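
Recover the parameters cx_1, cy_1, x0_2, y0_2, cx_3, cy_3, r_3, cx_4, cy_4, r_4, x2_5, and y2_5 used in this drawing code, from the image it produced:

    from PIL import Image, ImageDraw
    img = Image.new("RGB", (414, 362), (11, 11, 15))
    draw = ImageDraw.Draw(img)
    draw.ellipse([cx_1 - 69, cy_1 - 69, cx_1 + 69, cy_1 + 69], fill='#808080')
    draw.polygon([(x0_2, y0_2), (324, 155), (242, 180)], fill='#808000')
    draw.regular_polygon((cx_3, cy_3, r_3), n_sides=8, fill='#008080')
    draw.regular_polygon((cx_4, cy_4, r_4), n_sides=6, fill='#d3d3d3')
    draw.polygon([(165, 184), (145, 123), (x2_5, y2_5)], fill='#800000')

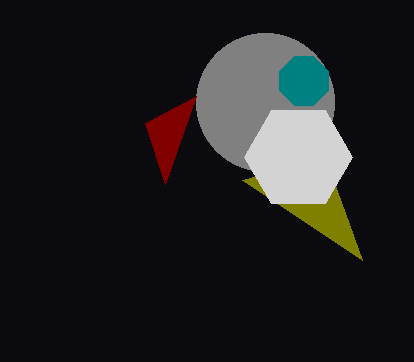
cx_1 = 265, cy_1 = 102, x0_2 = 362, y0_2 = 260, cx_3 = 304, cy_3 = 81, r_3 = 26, cx_4 = 298, cy_4 = 157, r_4 = 54, x2_5 = 196, y2_5 = 96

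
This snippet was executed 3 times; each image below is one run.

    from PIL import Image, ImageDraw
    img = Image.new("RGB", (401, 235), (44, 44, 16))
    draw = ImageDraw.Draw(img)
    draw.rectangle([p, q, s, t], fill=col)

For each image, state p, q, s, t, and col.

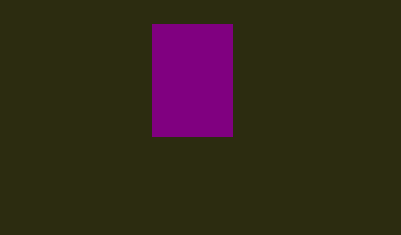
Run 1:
p = 152, q = 24, s = 232, t = 136, col = 'purple'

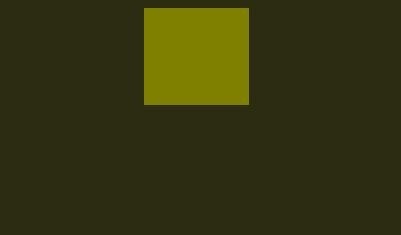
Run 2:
p = 144
q = 8
s = 248
t = 104
col = 'olive'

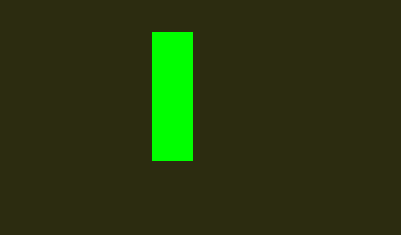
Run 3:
p = 152
q = 32
s = 192
t = 160
col = 'lime'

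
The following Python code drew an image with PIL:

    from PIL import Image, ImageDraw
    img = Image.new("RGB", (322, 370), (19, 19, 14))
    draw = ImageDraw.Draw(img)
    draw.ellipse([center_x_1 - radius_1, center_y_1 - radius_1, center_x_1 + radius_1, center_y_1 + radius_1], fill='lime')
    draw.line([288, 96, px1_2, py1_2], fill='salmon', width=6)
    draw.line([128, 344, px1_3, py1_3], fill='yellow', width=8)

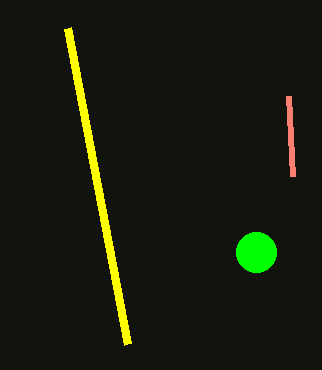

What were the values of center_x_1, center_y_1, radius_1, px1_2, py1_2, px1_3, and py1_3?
center_x_1 = 256; center_y_1 = 252; radius_1 = 20; px1_2 = 292; py1_2 = 176; px1_3 = 68; py1_3 = 28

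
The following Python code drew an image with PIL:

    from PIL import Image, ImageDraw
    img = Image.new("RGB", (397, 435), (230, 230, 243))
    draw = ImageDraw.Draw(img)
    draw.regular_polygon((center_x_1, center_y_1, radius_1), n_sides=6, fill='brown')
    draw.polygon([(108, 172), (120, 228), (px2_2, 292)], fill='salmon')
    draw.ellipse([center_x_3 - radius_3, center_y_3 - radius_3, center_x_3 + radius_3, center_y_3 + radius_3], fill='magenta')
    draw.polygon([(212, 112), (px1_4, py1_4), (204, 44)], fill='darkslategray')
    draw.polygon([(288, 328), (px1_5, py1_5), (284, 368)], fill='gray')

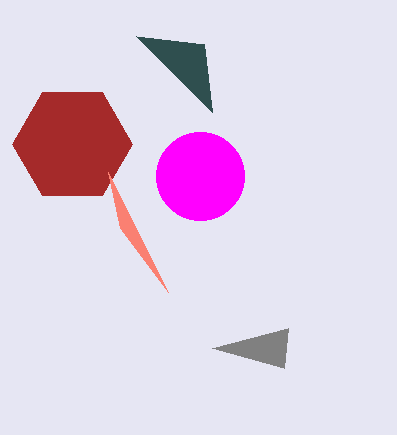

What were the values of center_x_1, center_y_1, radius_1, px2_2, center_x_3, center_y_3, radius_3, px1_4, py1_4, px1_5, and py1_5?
center_x_1 = 72, center_y_1 = 144, radius_1 = 60, px2_2 = 168, center_x_3 = 200, center_y_3 = 176, radius_3 = 44, px1_4 = 136, py1_4 = 36, px1_5 = 212, py1_5 = 348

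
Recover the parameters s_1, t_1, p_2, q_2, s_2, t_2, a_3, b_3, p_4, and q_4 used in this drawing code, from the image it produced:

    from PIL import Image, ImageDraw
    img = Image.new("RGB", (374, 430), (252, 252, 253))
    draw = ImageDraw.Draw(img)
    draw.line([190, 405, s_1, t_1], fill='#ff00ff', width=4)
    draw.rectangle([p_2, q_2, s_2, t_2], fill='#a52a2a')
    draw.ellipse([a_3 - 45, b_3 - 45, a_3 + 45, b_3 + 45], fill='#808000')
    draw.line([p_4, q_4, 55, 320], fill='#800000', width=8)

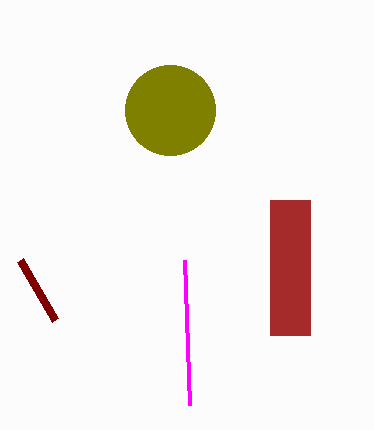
s_1 = 185; t_1 = 260; p_2 = 270; q_2 = 200; s_2 = 310; t_2 = 335; a_3 = 170; b_3 = 110; p_4 = 20; q_4 = 260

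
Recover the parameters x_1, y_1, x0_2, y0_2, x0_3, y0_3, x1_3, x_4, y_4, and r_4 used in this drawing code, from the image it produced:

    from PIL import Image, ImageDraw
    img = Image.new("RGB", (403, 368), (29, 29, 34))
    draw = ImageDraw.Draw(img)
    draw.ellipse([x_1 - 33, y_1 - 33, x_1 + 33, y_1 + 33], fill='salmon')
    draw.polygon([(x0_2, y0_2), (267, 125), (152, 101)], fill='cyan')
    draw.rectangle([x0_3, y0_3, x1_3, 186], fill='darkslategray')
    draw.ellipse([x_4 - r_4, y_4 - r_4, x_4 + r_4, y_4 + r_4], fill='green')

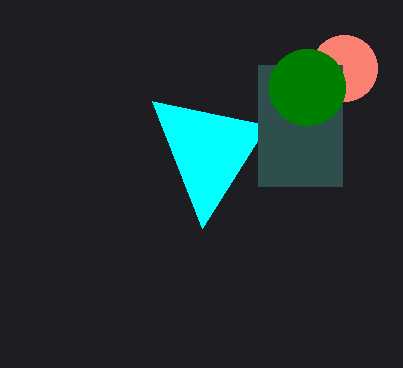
x_1 = 344
y_1 = 68
x0_2 = 202
y0_2 = 228
x0_3 = 258
y0_3 = 65
x1_3 = 342
x_4 = 307
y_4 = 87
r_4 = 38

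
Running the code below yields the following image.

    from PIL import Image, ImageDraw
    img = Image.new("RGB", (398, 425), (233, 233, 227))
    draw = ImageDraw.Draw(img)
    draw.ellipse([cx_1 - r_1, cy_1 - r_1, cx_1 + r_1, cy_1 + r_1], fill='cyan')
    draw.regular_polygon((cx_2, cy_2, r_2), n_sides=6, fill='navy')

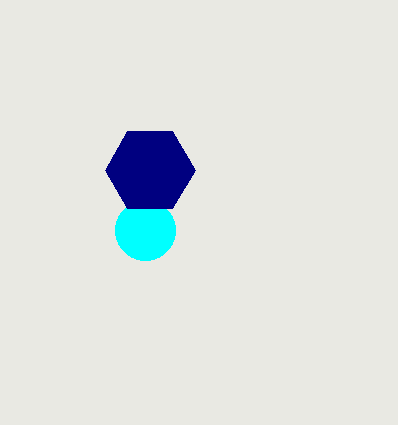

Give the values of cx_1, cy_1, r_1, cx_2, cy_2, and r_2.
cx_1 = 145; cy_1 = 230; r_1 = 30; cx_2 = 150; cy_2 = 170; r_2 = 45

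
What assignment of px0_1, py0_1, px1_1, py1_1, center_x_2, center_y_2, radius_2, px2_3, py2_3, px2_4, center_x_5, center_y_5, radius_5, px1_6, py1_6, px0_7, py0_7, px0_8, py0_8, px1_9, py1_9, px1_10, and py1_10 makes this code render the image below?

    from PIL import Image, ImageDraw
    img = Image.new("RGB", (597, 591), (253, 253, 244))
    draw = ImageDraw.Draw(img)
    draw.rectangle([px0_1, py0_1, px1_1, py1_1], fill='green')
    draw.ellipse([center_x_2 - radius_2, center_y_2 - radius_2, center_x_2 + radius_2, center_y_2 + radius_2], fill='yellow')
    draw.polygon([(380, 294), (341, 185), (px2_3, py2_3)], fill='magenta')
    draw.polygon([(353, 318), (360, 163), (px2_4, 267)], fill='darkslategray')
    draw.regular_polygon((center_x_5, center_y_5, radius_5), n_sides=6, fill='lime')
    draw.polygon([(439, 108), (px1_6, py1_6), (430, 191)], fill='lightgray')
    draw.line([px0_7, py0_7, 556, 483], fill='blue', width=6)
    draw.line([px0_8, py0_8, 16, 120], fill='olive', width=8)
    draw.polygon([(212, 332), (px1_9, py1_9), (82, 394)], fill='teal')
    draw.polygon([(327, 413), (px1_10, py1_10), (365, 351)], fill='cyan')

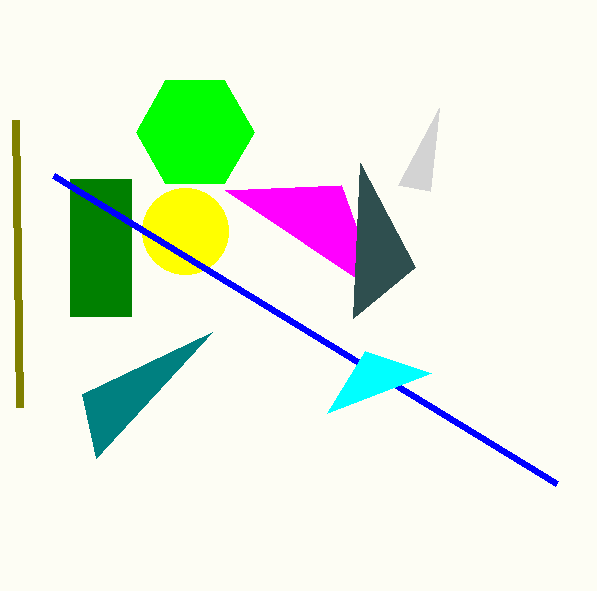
px0_1 = 70
py0_1 = 179
px1_1 = 131
py1_1 = 316
center_x_2 = 185
center_y_2 = 231
radius_2 = 43
px2_3 = 225
py2_3 = 190
px2_4 = 415
center_x_5 = 195
center_y_5 = 132
radius_5 = 59
px1_6 = 398
py1_6 = 185
px0_7 = 53
py0_7 = 175
px0_8 = 20
py0_8 = 407
px1_9 = 96
py1_9 = 458
px1_10 = 431
py1_10 = 373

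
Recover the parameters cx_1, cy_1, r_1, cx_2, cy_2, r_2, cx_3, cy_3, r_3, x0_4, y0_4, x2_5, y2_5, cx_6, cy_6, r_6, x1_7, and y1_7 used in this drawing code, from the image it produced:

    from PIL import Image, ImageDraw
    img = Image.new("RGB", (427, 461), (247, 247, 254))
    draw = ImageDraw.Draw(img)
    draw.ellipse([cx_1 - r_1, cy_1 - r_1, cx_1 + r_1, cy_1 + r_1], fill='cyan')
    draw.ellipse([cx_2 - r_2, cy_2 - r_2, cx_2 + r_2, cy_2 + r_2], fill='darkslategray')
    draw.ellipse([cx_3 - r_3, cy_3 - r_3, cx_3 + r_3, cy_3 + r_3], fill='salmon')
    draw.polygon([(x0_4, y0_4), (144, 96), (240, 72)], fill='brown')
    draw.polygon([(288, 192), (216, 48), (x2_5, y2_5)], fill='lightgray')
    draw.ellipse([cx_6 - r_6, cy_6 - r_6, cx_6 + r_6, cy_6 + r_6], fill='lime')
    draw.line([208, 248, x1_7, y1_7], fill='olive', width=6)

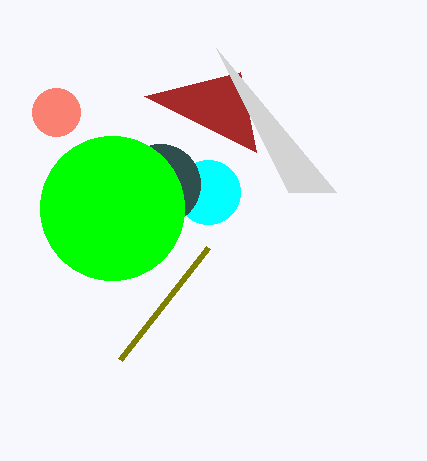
cx_1 = 208, cy_1 = 192, r_1 = 32, cx_2 = 160, cy_2 = 184, r_2 = 40, cx_3 = 56, cy_3 = 112, r_3 = 24, x0_4 = 256, y0_4 = 152, x2_5 = 336, y2_5 = 192, cx_6 = 112, cy_6 = 208, r_6 = 72, x1_7 = 120, y1_7 = 360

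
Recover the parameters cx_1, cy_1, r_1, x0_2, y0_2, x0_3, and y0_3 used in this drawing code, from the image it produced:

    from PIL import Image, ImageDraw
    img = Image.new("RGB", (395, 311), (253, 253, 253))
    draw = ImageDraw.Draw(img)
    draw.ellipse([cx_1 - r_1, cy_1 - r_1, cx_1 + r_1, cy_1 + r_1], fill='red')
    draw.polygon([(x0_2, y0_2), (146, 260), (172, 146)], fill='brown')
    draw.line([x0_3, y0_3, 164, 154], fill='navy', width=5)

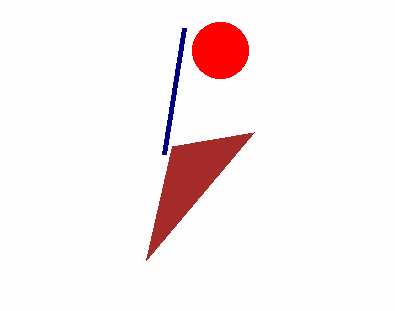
cx_1 = 220, cy_1 = 50, r_1 = 28, x0_2 = 254, y0_2 = 132, x0_3 = 184, y0_3 = 28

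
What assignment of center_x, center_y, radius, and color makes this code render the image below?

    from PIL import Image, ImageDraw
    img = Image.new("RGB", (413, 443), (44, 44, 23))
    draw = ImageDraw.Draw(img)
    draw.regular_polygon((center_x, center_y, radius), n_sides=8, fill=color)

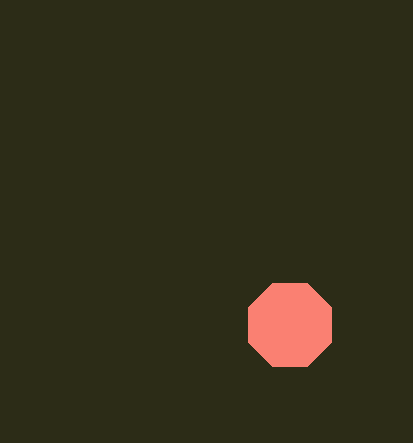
center_x = 290, center_y = 325, radius = 45, color = 'salmon'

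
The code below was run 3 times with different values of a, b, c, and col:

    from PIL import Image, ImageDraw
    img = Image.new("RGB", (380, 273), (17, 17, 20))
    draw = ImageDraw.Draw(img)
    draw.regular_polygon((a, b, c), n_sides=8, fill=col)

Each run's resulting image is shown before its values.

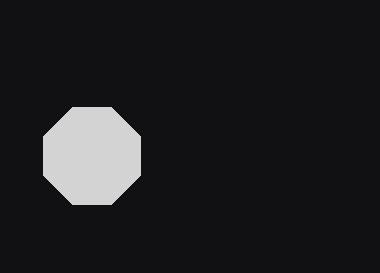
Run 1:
a = 92, b = 156, c = 52, col = 'lightgray'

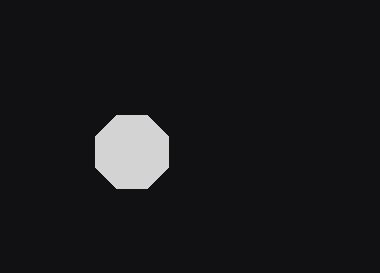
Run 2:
a = 132
b = 152
c = 40
col = 'lightgray'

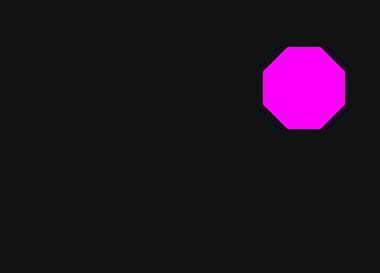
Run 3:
a = 304
b = 88
c = 44
col = 'magenta'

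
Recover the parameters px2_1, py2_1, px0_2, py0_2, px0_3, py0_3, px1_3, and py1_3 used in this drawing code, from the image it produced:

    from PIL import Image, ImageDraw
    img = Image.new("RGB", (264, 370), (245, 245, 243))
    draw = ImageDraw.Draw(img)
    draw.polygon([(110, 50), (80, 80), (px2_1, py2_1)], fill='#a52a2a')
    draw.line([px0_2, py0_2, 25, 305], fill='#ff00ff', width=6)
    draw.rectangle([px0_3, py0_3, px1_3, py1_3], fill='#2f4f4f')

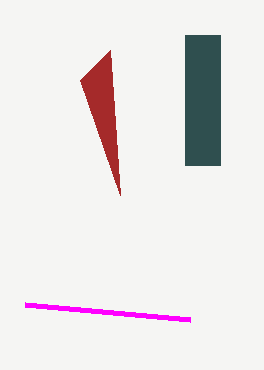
px2_1 = 120; py2_1 = 195; px0_2 = 190; py0_2 = 320; px0_3 = 185; py0_3 = 35; px1_3 = 220; py1_3 = 165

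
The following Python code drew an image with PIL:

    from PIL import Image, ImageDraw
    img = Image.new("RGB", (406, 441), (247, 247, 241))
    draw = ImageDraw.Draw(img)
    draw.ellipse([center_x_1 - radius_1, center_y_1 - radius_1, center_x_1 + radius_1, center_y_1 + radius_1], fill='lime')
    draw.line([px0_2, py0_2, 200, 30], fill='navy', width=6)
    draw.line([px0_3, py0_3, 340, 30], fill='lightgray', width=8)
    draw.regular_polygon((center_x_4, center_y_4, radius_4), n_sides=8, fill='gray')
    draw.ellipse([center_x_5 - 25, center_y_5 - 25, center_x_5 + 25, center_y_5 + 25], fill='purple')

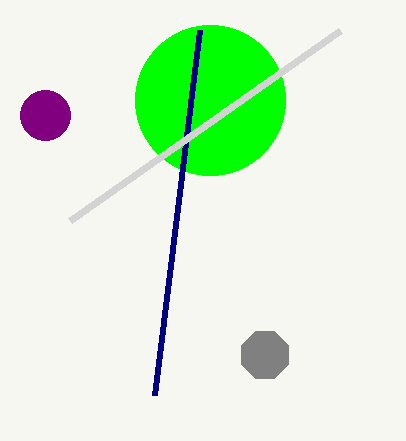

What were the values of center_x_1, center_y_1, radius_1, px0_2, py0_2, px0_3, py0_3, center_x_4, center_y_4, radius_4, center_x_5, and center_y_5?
center_x_1 = 210; center_y_1 = 100; radius_1 = 75; px0_2 = 155; py0_2 = 395; px0_3 = 70; py0_3 = 220; center_x_4 = 265; center_y_4 = 355; radius_4 = 25; center_x_5 = 45; center_y_5 = 115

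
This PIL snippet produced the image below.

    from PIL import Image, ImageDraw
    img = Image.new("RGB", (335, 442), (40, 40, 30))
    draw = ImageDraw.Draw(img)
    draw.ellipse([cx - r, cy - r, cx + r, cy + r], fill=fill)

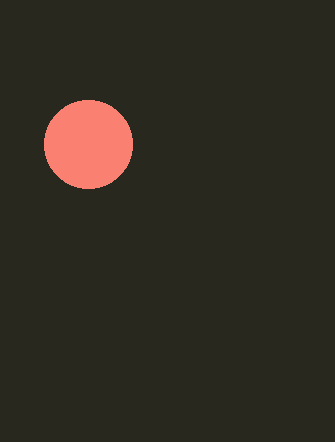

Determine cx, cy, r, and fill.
cx = 88; cy = 144; r = 44; fill = 'salmon'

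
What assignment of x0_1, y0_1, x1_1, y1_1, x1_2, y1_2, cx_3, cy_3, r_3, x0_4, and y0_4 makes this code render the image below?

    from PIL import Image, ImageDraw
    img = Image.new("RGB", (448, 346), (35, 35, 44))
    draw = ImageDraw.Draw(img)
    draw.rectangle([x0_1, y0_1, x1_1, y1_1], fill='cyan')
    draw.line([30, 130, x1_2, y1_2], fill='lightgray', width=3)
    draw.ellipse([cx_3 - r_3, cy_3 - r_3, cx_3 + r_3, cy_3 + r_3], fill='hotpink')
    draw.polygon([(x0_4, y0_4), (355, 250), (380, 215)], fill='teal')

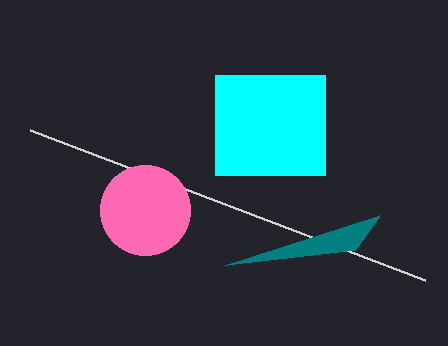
x0_1 = 215; y0_1 = 75; x1_1 = 325; y1_1 = 175; x1_2 = 425; y1_2 = 280; cx_3 = 145; cy_3 = 210; r_3 = 45; x0_4 = 225; y0_4 = 265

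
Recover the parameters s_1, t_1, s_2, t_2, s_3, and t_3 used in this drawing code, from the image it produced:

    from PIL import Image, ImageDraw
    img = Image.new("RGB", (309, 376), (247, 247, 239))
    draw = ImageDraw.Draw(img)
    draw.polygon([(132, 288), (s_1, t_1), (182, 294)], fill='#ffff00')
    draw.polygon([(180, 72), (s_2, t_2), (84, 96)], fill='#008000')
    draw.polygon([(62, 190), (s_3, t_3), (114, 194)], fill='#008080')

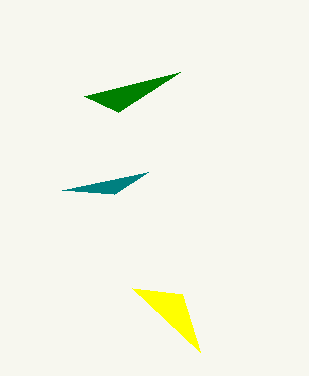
s_1 = 200, t_1 = 352, s_2 = 118, t_2 = 112, s_3 = 148, t_3 = 172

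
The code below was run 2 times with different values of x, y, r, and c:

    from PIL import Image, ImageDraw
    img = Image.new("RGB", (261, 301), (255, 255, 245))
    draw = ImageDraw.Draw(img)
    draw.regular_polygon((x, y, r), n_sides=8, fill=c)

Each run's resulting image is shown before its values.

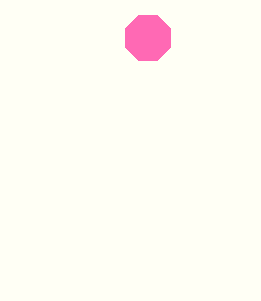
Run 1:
x = 148
y = 38
r = 24
c = 'hotpink'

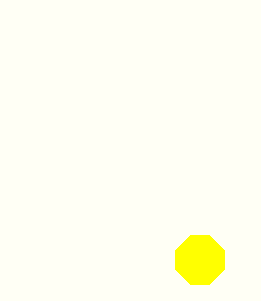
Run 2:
x = 200; y = 260; r = 26; c = 'yellow'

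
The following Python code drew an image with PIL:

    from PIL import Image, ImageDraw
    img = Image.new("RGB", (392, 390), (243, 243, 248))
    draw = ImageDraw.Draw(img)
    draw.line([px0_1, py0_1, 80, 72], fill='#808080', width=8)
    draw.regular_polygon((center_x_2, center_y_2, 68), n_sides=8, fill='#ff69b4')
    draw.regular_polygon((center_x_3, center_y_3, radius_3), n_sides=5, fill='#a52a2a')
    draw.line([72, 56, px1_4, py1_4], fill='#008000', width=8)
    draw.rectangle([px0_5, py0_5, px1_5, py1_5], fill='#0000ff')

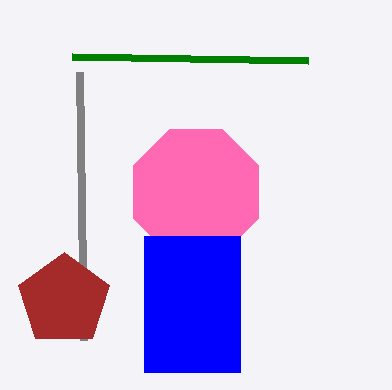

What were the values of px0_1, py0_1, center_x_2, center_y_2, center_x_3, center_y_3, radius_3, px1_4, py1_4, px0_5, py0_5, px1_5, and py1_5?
px0_1 = 84
py0_1 = 340
center_x_2 = 196
center_y_2 = 192
center_x_3 = 64
center_y_3 = 300
radius_3 = 48
px1_4 = 308
py1_4 = 60
px0_5 = 144
py0_5 = 236
px1_5 = 240
py1_5 = 372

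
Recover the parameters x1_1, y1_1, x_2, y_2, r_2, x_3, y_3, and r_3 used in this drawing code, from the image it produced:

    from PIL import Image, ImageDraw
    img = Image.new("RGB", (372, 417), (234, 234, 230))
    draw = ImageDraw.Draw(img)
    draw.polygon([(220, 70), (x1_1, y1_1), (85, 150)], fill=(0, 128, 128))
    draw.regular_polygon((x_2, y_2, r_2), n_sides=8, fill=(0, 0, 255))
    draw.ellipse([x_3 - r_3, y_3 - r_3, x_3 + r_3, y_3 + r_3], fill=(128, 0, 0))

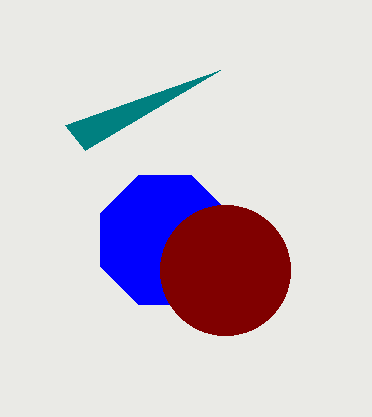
x1_1 = 65; y1_1 = 125; x_2 = 165; y_2 = 240; r_2 = 70; x_3 = 225; y_3 = 270; r_3 = 65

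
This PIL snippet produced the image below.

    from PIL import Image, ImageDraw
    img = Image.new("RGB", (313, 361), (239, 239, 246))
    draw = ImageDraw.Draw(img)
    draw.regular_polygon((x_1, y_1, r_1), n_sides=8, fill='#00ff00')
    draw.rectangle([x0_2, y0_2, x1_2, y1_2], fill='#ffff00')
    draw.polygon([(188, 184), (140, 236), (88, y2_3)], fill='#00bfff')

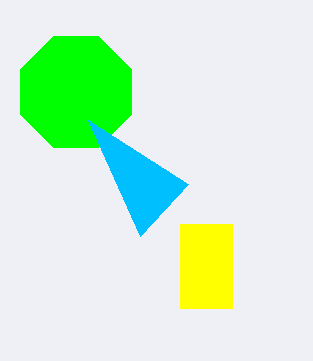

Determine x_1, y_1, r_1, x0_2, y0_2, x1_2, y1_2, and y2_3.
x_1 = 76, y_1 = 92, r_1 = 60, x0_2 = 180, y0_2 = 224, x1_2 = 232, y1_2 = 308, y2_3 = 120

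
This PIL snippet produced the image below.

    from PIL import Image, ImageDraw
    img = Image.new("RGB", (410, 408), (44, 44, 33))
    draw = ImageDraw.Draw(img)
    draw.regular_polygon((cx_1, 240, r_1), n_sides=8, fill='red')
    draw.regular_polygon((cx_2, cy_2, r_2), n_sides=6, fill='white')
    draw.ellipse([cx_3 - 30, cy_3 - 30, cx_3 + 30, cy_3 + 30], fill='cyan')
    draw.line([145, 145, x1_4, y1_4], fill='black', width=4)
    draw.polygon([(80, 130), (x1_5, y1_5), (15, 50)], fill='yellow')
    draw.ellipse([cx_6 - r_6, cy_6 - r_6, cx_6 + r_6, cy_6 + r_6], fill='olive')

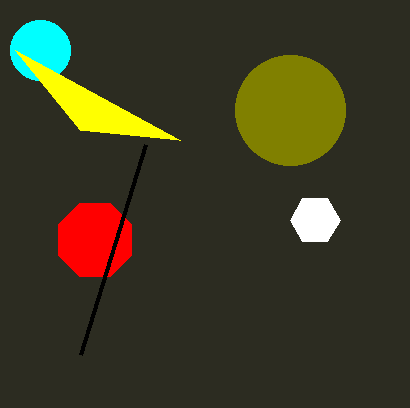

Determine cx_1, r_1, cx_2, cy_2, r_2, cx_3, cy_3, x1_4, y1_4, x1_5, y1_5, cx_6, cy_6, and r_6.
cx_1 = 95; r_1 = 40; cx_2 = 315; cy_2 = 220; r_2 = 25; cx_3 = 40; cy_3 = 50; x1_4 = 80; y1_4 = 355; x1_5 = 180; y1_5 = 140; cx_6 = 290; cy_6 = 110; r_6 = 55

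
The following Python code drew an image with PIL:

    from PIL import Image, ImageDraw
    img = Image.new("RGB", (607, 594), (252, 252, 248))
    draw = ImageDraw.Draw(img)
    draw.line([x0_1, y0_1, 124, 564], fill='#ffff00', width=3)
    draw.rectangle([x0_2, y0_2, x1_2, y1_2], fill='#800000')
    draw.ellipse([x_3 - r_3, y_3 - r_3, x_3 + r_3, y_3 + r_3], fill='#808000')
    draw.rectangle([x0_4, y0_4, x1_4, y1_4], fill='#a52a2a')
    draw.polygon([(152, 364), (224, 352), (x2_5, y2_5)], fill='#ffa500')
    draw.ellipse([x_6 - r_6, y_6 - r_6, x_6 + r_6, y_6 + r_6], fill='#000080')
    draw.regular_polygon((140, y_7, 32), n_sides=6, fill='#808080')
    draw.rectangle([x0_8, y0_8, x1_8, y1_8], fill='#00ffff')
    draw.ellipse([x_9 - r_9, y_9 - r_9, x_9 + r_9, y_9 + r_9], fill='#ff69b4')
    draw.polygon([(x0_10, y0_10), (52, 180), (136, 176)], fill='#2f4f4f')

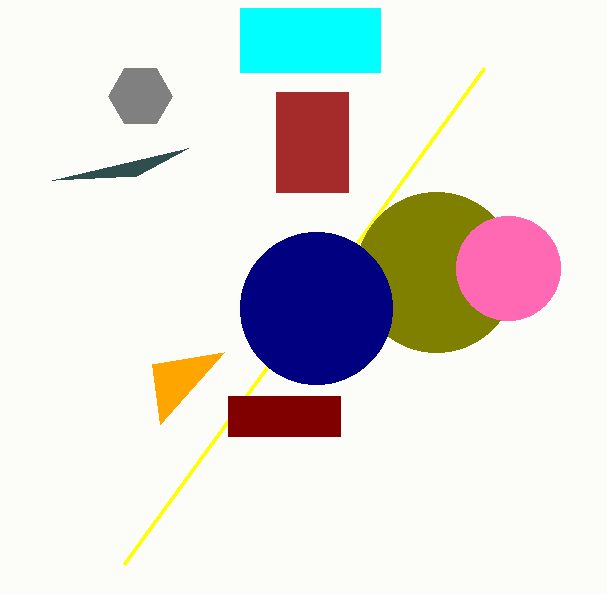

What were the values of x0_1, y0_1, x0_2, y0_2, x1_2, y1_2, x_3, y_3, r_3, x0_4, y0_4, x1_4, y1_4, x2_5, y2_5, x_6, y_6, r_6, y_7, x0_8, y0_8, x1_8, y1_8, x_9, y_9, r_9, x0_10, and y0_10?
x0_1 = 484; y0_1 = 68; x0_2 = 228; y0_2 = 396; x1_2 = 340; y1_2 = 436; x_3 = 436; y_3 = 272; r_3 = 80; x0_4 = 276; y0_4 = 92; x1_4 = 348; y1_4 = 192; x2_5 = 160; y2_5 = 424; x_6 = 316; y_6 = 308; r_6 = 76; y_7 = 96; x0_8 = 240; y0_8 = 8; x1_8 = 380; y1_8 = 72; x_9 = 508; y_9 = 268; r_9 = 52; x0_10 = 188; y0_10 = 148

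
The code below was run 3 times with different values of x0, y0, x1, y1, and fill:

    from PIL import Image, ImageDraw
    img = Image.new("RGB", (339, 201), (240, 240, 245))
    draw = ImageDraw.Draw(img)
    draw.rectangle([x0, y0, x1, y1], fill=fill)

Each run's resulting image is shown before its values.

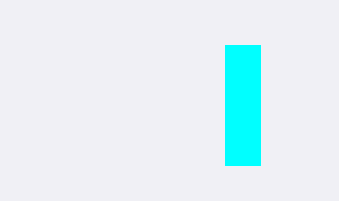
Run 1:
x0 = 225, y0 = 45, x1 = 260, y1 = 165, fill = 'cyan'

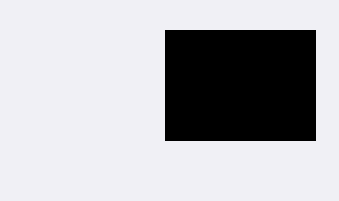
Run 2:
x0 = 165, y0 = 30, x1 = 315, y1 = 140, fill = 'black'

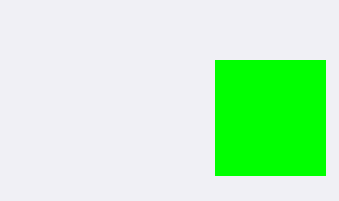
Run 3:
x0 = 215, y0 = 60, x1 = 325, y1 = 175, fill = 'lime'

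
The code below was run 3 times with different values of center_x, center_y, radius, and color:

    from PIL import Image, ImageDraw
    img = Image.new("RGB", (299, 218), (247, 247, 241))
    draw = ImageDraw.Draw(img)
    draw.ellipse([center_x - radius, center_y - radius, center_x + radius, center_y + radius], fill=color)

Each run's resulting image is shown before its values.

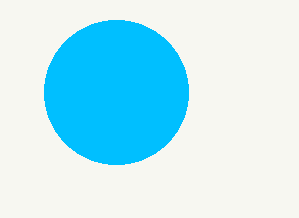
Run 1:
center_x = 116, center_y = 92, radius = 72, color = 'deepskyblue'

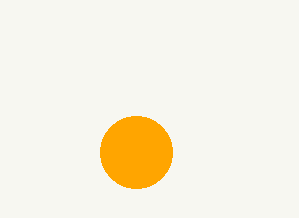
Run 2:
center_x = 136; center_y = 152; radius = 36; color = 'orange'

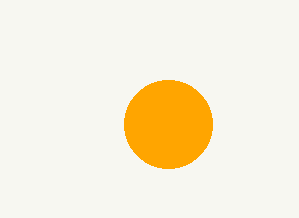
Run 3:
center_x = 168
center_y = 124
radius = 44
color = 'orange'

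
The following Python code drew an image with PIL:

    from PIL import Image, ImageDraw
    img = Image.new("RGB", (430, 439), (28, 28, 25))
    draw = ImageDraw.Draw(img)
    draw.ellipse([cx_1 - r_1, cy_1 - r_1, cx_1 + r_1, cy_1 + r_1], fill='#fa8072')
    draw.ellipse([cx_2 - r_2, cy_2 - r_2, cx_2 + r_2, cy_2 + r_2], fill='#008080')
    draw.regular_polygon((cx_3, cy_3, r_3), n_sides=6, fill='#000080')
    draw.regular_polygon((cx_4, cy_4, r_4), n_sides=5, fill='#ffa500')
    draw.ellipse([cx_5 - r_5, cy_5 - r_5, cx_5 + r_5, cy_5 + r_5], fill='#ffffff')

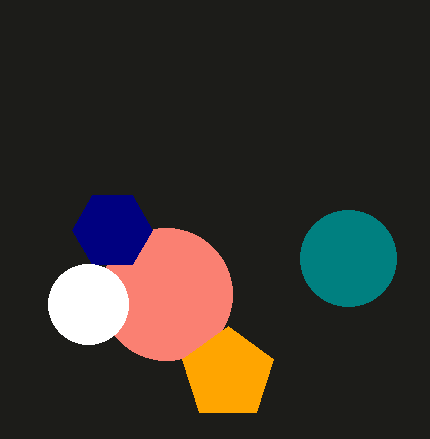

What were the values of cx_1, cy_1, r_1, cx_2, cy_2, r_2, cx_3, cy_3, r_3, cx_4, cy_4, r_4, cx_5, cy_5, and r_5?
cx_1 = 166
cy_1 = 294
r_1 = 66
cx_2 = 348
cy_2 = 258
r_2 = 48
cx_3 = 112
cy_3 = 230
r_3 = 40
cx_4 = 228
cy_4 = 374
r_4 = 48
cx_5 = 88
cy_5 = 304
r_5 = 40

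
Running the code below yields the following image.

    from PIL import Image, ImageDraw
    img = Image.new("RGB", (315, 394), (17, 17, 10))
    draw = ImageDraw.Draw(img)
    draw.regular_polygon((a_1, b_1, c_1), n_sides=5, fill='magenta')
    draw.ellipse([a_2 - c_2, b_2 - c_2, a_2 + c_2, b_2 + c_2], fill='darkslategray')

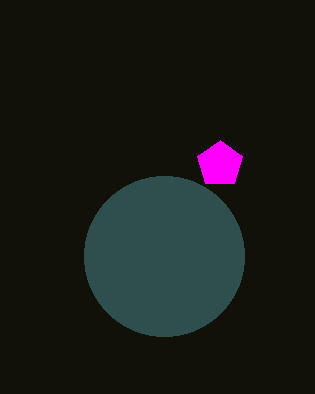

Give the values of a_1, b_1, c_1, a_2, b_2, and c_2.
a_1 = 220, b_1 = 164, c_1 = 24, a_2 = 164, b_2 = 256, c_2 = 80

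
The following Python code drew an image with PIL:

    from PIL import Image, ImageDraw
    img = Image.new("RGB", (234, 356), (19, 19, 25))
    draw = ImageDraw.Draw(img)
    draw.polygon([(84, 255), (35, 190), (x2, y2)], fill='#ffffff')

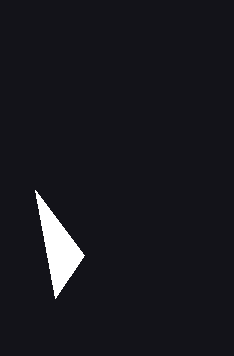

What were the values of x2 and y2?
x2 = 55
y2 = 298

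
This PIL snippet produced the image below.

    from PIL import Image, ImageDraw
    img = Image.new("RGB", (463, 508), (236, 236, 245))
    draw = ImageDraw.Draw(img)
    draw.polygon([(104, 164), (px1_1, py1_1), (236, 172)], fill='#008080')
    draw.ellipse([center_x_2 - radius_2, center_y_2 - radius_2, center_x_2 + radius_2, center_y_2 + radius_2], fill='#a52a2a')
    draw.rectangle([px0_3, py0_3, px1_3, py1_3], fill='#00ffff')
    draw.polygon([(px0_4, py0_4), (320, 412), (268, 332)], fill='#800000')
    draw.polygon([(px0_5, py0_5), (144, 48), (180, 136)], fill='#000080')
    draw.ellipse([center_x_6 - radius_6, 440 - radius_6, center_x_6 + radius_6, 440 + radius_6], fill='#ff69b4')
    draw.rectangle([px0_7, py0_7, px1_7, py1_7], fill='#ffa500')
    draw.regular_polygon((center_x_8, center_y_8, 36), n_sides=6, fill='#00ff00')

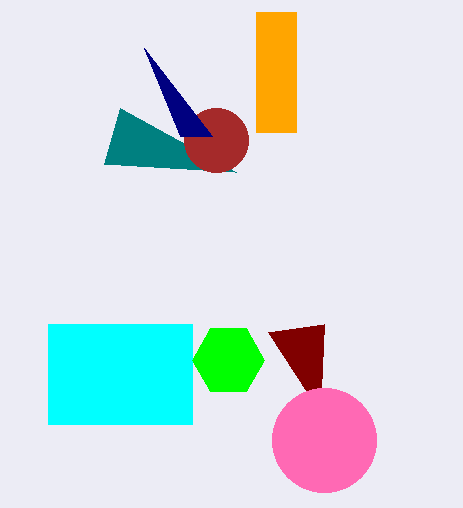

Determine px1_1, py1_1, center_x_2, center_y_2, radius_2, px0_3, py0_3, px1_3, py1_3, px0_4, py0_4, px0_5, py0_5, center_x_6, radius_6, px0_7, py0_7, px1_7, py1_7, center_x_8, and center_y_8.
px1_1 = 120; py1_1 = 108; center_x_2 = 216; center_y_2 = 140; radius_2 = 32; px0_3 = 48; py0_3 = 324; px1_3 = 192; py1_3 = 424; px0_4 = 324; py0_4 = 324; px0_5 = 212; py0_5 = 136; center_x_6 = 324; radius_6 = 52; px0_7 = 256; py0_7 = 12; px1_7 = 296; py1_7 = 132; center_x_8 = 228; center_y_8 = 360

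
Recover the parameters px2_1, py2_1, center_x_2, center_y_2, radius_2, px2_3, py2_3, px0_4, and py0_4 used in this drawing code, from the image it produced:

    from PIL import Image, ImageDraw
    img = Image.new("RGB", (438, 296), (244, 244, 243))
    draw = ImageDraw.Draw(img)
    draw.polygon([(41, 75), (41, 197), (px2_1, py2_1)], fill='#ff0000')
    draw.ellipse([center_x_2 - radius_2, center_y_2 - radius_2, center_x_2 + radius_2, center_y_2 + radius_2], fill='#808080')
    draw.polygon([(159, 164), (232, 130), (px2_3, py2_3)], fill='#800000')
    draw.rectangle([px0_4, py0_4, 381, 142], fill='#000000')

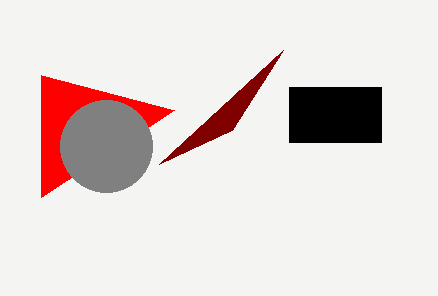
px2_1 = 174
py2_1 = 110
center_x_2 = 106
center_y_2 = 146
radius_2 = 46
px2_3 = 283
py2_3 = 50
px0_4 = 289
py0_4 = 87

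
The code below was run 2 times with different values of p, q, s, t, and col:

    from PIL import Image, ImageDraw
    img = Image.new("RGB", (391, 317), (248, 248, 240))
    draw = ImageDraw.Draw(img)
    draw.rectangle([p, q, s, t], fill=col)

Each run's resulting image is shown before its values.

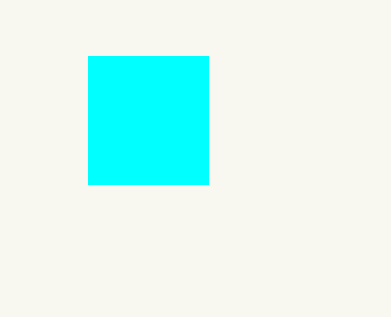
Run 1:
p = 88; q = 56; s = 208; t = 184; col = 'cyan'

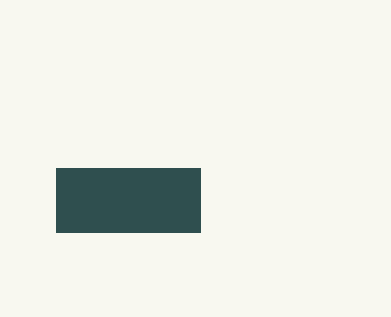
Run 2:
p = 56
q = 168
s = 200
t = 232
col = 'darkslategray'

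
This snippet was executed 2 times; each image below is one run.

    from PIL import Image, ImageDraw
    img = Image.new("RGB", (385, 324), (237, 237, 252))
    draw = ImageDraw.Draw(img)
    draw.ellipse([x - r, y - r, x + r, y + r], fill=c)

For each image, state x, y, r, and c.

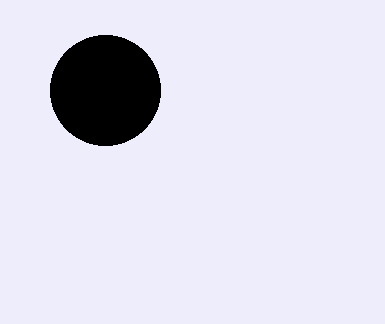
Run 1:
x = 105
y = 90
r = 55
c = 'black'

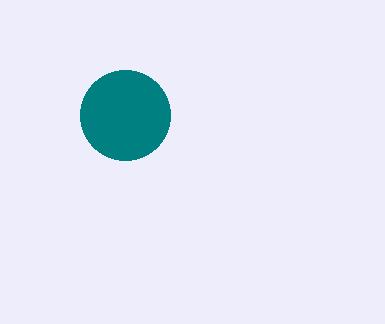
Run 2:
x = 125, y = 115, r = 45, c = 'teal'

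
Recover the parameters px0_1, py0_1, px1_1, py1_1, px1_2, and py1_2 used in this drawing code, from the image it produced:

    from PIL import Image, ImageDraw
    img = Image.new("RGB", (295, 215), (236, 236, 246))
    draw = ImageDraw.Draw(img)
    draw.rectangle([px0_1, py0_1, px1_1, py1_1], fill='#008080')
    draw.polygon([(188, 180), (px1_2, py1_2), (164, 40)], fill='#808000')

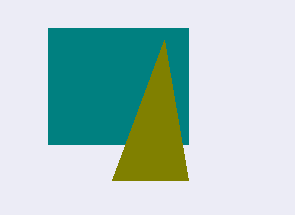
px0_1 = 48
py0_1 = 28
px1_1 = 188
py1_1 = 144
px1_2 = 112
py1_2 = 180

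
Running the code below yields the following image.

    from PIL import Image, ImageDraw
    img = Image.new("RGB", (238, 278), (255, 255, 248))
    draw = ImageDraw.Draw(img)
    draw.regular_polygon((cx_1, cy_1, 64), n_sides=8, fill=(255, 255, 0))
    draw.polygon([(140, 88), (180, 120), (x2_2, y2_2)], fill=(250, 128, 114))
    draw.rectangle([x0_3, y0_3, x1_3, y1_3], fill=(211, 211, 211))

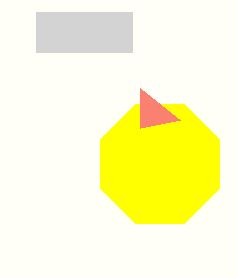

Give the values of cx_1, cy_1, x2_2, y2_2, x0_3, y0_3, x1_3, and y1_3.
cx_1 = 160
cy_1 = 164
x2_2 = 140
y2_2 = 128
x0_3 = 36
y0_3 = 12
x1_3 = 132
y1_3 = 52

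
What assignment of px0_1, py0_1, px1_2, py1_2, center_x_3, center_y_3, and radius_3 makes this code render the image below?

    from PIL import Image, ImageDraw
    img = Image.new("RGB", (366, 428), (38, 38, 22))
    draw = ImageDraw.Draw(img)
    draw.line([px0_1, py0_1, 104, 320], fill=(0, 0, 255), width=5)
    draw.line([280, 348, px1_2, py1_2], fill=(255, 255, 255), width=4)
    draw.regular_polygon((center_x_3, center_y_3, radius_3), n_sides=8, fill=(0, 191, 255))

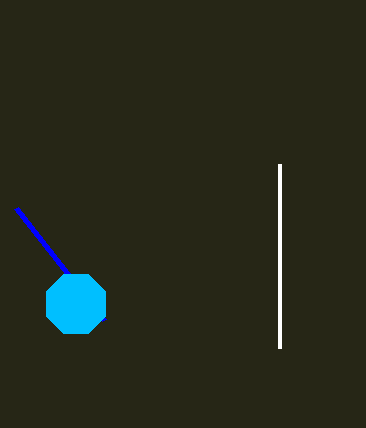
px0_1 = 16; py0_1 = 208; px1_2 = 280; py1_2 = 164; center_x_3 = 76; center_y_3 = 304; radius_3 = 32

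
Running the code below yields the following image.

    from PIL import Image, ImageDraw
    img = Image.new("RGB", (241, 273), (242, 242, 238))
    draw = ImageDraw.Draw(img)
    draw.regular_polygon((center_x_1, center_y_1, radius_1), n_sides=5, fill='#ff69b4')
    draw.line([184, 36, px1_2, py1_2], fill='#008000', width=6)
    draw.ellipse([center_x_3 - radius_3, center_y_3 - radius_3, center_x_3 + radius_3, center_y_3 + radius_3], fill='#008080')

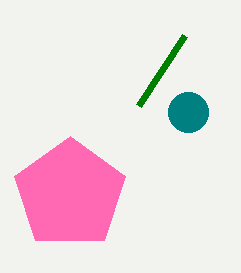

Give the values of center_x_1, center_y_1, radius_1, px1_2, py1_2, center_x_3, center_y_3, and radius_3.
center_x_1 = 70
center_y_1 = 194
radius_1 = 58
px1_2 = 138
py1_2 = 106
center_x_3 = 188
center_y_3 = 112
radius_3 = 20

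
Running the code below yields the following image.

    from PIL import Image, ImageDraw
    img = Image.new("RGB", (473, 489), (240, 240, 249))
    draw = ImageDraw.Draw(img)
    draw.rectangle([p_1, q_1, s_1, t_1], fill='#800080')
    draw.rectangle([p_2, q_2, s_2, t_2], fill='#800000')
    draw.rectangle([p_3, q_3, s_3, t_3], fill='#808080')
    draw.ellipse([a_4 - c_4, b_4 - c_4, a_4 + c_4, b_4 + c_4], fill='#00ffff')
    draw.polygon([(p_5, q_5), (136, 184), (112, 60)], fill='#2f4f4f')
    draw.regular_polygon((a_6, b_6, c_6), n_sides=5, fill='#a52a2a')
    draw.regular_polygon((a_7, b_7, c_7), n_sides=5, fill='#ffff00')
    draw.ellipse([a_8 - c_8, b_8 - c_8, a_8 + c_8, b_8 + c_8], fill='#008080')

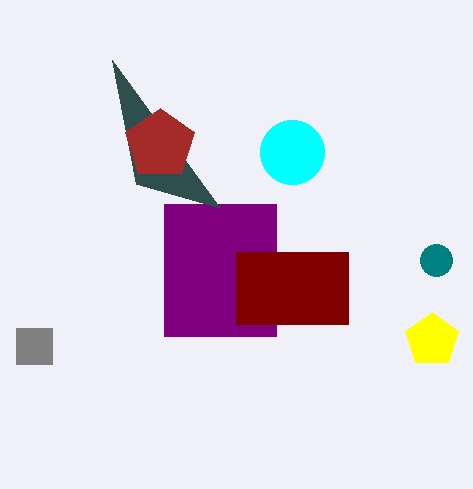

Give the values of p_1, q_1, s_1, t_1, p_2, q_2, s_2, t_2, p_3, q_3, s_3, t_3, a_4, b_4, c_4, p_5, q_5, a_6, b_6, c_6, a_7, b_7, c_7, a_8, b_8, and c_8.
p_1 = 164; q_1 = 204; s_1 = 276; t_1 = 336; p_2 = 236; q_2 = 252; s_2 = 348; t_2 = 324; p_3 = 16; q_3 = 328; s_3 = 52; t_3 = 364; a_4 = 292; b_4 = 152; c_4 = 32; p_5 = 220; q_5 = 208; a_6 = 160; b_6 = 144; c_6 = 36; a_7 = 432; b_7 = 340; c_7 = 28; a_8 = 436; b_8 = 260; c_8 = 16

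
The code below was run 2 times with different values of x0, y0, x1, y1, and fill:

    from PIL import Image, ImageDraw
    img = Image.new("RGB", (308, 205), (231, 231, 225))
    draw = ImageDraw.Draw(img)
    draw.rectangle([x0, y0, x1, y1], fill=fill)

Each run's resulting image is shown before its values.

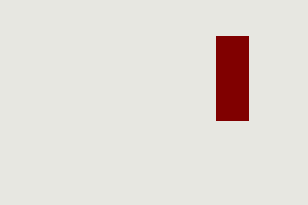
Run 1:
x0 = 216; y0 = 36; x1 = 248; y1 = 120; fill = 'maroon'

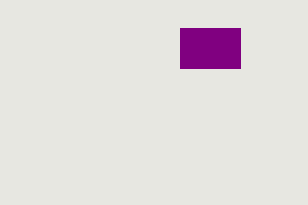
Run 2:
x0 = 180
y0 = 28
x1 = 240
y1 = 68
fill = 'purple'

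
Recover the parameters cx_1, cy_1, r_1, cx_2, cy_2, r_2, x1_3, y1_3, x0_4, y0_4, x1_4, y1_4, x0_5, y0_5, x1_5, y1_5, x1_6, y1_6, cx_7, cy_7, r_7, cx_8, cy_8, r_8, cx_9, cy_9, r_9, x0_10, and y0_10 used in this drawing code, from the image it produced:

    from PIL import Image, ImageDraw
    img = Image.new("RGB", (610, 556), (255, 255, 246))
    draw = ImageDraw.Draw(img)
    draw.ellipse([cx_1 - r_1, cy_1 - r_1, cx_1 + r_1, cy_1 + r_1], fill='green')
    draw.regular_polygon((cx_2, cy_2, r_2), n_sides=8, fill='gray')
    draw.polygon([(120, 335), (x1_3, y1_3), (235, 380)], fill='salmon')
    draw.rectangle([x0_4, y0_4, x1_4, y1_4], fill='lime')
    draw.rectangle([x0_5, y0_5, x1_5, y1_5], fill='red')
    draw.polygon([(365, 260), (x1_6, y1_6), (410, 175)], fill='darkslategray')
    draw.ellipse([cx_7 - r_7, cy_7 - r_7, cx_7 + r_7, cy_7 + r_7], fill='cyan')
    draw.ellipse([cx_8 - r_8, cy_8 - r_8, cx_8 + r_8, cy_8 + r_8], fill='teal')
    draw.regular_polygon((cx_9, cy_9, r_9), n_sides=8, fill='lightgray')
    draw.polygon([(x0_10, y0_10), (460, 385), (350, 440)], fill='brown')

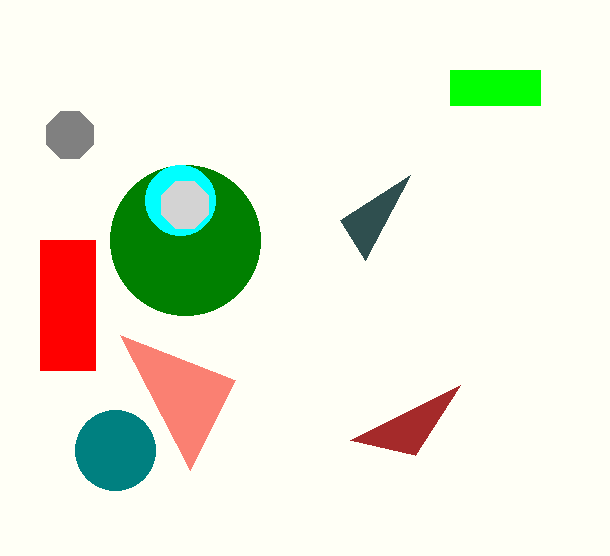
cx_1 = 185; cy_1 = 240; r_1 = 75; cx_2 = 70; cy_2 = 135; r_2 = 25; x1_3 = 190; y1_3 = 470; x0_4 = 450; y0_4 = 70; x1_4 = 540; y1_4 = 105; x0_5 = 40; y0_5 = 240; x1_5 = 95; y1_5 = 370; x1_6 = 340; y1_6 = 220; cx_7 = 180; cy_7 = 200; r_7 = 35; cx_8 = 115; cy_8 = 450; r_8 = 40; cx_9 = 185; cy_9 = 205; r_9 = 25; x0_10 = 415; y0_10 = 455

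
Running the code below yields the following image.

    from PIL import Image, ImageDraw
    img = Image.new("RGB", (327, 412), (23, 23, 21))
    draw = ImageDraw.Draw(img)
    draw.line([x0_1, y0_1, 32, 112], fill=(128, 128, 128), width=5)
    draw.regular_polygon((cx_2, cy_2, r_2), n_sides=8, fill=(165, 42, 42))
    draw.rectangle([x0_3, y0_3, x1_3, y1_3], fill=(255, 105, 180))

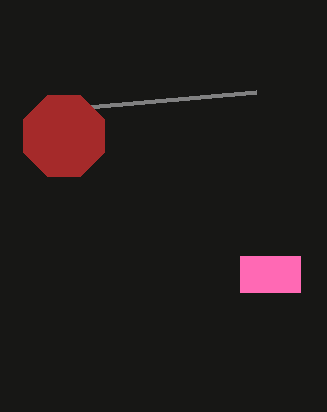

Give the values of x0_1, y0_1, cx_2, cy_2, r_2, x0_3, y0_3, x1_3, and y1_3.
x0_1 = 256
y0_1 = 92
cx_2 = 64
cy_2 = 136
r_2 = 44
x0_3 = 240
y0_3 = 256
x1_3 = 300
y1_3 = 292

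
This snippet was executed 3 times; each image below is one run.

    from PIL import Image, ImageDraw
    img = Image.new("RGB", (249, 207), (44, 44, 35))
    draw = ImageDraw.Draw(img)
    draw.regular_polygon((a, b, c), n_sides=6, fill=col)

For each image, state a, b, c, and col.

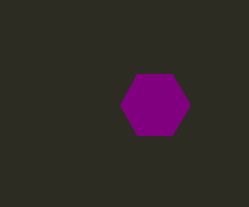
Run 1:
a = 155, b = 105, c = 35, col = 'purple'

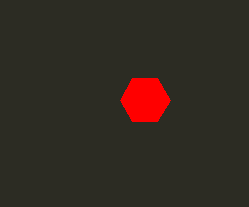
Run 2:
a = 145
b = 100
c = 25
col = 'red'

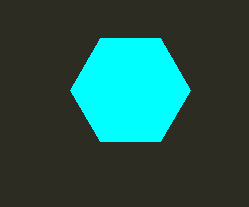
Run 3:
a = 130, b = 90, c = 60, col = 'cyan'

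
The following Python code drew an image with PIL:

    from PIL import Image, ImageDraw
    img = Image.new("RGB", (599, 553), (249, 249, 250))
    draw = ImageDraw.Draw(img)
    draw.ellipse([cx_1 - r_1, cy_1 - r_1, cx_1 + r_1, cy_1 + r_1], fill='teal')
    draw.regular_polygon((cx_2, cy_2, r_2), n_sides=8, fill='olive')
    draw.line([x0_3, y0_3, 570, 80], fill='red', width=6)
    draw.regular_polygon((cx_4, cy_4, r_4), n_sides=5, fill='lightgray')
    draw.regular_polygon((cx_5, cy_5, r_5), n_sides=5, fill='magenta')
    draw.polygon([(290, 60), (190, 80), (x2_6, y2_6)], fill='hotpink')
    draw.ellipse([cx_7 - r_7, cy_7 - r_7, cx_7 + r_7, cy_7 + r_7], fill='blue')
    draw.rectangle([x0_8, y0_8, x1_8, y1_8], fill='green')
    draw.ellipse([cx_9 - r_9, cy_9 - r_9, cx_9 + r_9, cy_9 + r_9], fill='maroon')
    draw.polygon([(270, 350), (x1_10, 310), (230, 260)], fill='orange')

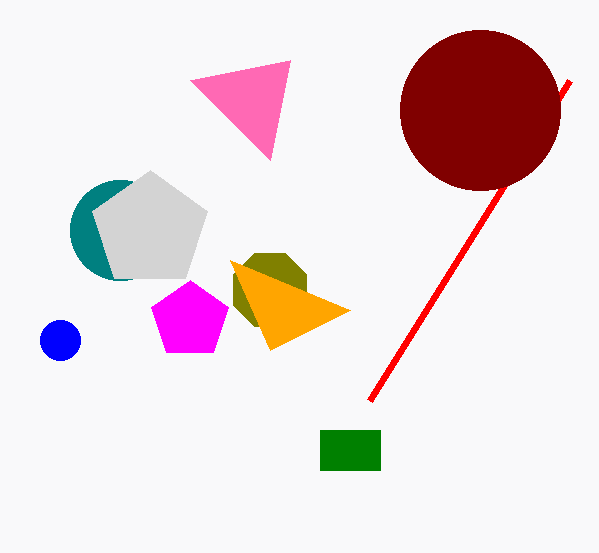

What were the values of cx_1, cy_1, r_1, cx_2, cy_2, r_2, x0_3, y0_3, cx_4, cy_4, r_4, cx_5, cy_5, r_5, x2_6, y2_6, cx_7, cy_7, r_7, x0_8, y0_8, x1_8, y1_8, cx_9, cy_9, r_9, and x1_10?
cx_1 = 120; cy_1 = 230; r_1 = 50; cx_2 = 270; cy_2 = 290; r_2 = 40; x0_3 = 370; y0_3 = 400; cx_4 = 150; cy_4 = 230; r_4 = 60; cx_5 = 190; cy_5 = 320; r_5 = 40; x2_6 = 270; y2_6 = 160; cx_7 = 60; cy_7 = 340; r_7 = 20; x0_8 = 320; y0_8 = 430; x1_8 = 380; y1_8 = 470; cx_9 = 480; cy_9 = 110; r_9 = 80; x1_10 = 350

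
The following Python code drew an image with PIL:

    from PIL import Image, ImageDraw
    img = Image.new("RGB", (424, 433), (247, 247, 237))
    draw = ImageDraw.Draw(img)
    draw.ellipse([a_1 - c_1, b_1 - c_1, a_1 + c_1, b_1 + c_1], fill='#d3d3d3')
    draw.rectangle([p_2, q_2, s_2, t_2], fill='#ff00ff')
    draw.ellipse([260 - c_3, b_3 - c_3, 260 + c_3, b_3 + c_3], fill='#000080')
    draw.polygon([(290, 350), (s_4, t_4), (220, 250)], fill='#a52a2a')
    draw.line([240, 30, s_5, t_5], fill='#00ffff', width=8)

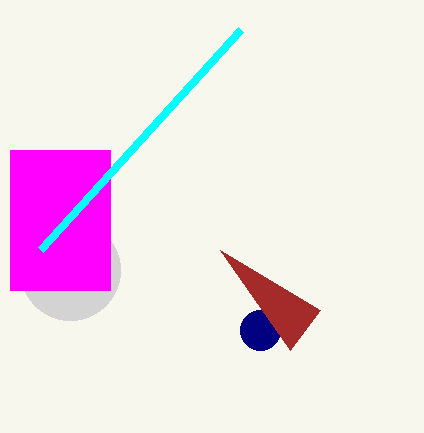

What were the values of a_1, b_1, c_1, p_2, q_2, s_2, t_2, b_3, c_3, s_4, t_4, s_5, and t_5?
a_1 = 70; b_1 = 270; c_1 = 50; p_2 = 10; q_2 = 150; s_2 = 110; t_2 = 290; b_3 = 330; c_3 = 20; s_4 = 320; t_4 = 310; s_5 = 40; t_5 = 250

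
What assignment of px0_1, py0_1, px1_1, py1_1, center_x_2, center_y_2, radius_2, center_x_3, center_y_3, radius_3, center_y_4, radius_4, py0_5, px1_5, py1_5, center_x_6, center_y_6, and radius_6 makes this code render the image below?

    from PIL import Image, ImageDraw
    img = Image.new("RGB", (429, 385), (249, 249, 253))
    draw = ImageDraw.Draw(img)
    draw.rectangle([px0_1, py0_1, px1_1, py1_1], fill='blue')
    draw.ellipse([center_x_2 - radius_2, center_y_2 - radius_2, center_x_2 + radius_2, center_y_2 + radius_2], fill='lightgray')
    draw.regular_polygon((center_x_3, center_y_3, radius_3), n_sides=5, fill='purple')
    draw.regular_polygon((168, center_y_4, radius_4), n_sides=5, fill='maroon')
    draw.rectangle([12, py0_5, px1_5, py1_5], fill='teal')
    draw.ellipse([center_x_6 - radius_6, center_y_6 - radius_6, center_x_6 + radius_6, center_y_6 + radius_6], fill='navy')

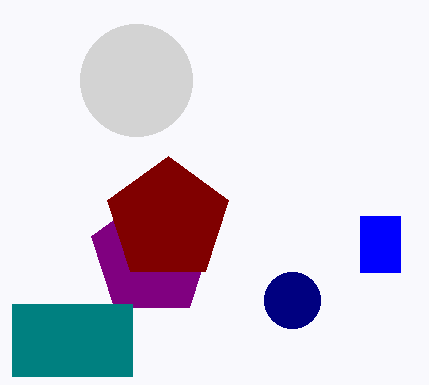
px0_1 = 360; py0_1 = 216; px1_1 = 400; py1_1 = 272; center_x_2 = 136; center_y_2 = 80; radius_2 = 56; center_x_3 = 152; center_y_3 = 256; radius_3 = 64; center_y_4 = 220; radius_4 = 64; py0_5 = 304; px1_5 = 132; py1_5 = 376; center_x_6 = 292; center_y_6 = 300; radius_6 = 28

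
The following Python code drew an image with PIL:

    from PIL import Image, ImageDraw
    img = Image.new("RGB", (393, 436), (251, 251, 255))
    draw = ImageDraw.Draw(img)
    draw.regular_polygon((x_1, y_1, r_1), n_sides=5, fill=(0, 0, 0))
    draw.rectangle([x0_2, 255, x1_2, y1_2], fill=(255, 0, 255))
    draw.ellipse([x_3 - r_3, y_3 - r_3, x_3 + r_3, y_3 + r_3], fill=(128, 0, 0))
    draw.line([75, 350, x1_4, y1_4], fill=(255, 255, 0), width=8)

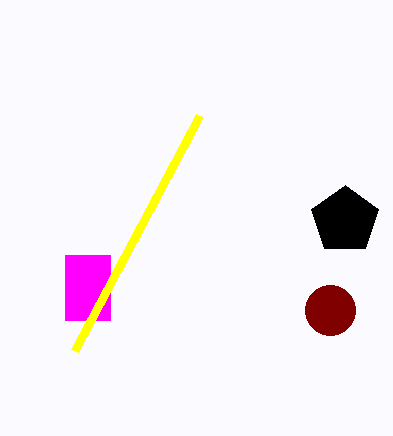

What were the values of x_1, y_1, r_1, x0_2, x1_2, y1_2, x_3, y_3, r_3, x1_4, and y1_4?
x_1 = 345; y_1 = 220; r_1 = 35; x0_2 = 65; x1_2 = 110; y1_2 = 320; x_3 = 330; y_3 = 310; r_3 = 25; x1_4 = 200; y1_4 = 115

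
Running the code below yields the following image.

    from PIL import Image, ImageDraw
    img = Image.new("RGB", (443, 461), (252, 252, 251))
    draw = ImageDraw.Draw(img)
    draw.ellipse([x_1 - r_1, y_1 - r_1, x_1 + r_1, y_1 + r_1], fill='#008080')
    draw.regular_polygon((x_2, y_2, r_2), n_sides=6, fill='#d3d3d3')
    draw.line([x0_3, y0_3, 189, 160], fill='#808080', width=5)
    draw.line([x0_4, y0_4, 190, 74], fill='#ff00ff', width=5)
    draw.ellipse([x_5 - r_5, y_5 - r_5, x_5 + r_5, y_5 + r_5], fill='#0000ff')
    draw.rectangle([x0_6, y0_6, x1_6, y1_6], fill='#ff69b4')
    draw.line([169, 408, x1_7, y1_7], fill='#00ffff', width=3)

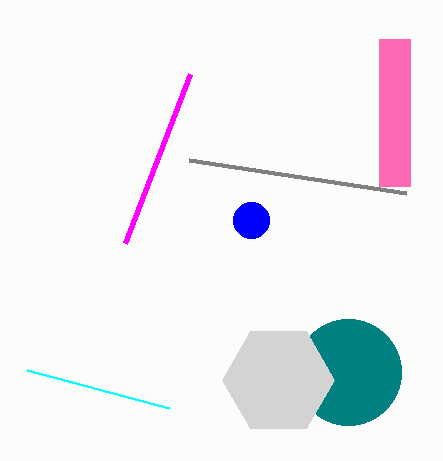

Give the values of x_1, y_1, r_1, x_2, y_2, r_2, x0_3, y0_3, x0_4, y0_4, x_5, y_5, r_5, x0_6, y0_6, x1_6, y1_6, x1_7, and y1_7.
x_1 = 348
y_1 = 372
r_1 = 53
x_2 = 278
y_2 = 380
r_2 = 56
x0_3 = 406
y0_3 = 193
x0_4 = 125
y0_4 = 243
x_5 = 251
y_5 = 220
r_5 = 18
x0_6 = 379
y0_6 = 39
x1_6 = 410
y1_6 = 186
x1_7 = 27
y1_7 = 370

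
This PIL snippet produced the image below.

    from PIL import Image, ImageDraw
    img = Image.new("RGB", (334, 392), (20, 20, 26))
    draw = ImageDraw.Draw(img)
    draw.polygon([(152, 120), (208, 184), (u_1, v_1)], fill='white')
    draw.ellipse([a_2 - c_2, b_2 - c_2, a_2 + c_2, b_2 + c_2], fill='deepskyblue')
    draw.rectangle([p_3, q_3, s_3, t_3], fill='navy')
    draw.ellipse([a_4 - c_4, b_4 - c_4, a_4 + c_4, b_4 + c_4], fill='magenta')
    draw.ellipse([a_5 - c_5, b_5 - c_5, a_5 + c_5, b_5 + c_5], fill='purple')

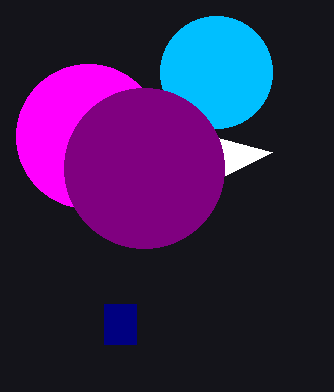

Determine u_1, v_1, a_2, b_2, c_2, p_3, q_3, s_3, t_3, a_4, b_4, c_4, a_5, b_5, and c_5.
u_1 = 272, v_1 = 152, a_2 = 216, b_2 = 72, c_2 = 56, p_3 = 104, q_3 = 304, s_3 = 136, t_3 = 344, a_4 = 88, b_4 = 136, c_4 = 72, a_5 = 144, b_5 = 168, c_5 = 80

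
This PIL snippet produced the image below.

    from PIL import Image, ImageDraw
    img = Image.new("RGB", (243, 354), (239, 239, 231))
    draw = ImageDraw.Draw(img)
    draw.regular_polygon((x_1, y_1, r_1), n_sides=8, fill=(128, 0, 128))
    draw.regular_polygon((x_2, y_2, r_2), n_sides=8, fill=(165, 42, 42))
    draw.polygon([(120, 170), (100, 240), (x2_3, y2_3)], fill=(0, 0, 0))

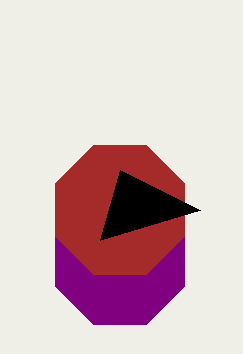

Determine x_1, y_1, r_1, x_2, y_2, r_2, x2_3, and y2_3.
x_1 = 120, y_1 = 260, r_1 = 70, x_2 = 120, y_2 = 210, r_2 = 70, x2_3 = 200, y2_3 = 210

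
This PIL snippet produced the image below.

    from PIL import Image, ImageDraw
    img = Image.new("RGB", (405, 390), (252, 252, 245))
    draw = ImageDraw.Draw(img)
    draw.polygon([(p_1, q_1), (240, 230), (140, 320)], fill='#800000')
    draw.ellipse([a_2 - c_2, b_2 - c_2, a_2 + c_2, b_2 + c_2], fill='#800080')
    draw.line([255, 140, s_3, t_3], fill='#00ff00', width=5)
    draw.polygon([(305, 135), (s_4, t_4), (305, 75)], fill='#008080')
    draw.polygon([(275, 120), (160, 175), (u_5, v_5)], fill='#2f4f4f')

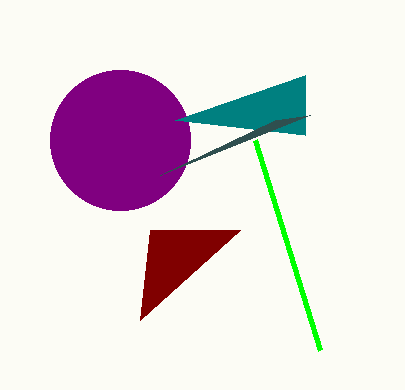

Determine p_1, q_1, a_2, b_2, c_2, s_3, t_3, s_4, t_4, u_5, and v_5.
p_1 = 150
q_1 = 230
a_2 = 120
b_2 = 140
c_2 = 70
s_3 = 320
t_3 = 350
s_4 = 175
t_4 = 120
u_5 = 310
v_5 = 115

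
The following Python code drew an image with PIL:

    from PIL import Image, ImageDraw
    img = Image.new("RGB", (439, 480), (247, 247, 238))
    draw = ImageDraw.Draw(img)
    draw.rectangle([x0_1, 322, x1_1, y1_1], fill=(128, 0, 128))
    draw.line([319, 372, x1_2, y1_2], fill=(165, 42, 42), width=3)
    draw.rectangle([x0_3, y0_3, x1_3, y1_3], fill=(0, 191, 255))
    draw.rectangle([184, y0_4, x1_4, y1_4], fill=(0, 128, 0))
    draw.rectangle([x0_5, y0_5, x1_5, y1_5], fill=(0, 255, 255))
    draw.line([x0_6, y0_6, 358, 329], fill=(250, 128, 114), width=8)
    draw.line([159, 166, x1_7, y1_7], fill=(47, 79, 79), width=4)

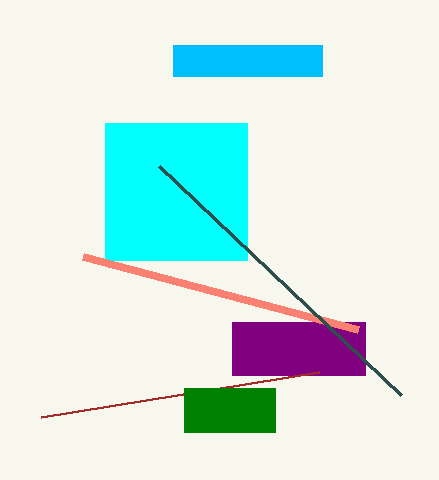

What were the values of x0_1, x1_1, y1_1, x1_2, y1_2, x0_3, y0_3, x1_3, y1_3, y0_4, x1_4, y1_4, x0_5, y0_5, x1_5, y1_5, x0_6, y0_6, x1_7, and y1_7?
x0_1 = 232, x1_1 = 365, y1_1 = 375, x1_2 = 41, y1_2 = 417, x0_3 = 173, y0_3 = 45, x1_3 = 322, y1_3 = 76, y0_4 = 388, x1_4 = 275, y1_4 = 432, x0_5 = 105, y0_5 = 123, x1_5 = 247, y1_5 = 260, x0_6 = 83, y0_6 = 256, x1_7 = 401, y1_7 = 395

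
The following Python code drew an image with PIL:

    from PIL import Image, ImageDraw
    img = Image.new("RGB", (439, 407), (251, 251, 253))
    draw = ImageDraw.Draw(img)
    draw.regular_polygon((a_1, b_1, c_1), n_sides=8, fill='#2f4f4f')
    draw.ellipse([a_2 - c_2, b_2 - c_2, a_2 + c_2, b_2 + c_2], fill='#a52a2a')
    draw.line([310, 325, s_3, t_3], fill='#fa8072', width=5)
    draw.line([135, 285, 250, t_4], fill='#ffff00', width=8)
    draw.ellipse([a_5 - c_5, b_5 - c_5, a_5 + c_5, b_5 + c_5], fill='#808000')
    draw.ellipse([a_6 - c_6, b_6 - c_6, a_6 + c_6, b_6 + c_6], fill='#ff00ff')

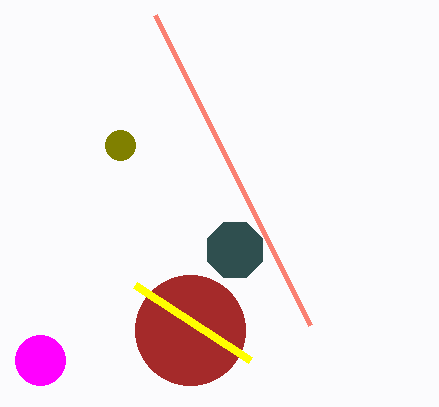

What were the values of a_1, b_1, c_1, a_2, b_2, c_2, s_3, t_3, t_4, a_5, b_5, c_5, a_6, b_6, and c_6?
a_1 = 235
b_1 = 250
c_1 = 30
a_2 = 190
b_2 = 330
c_2 = 55
s_3 = 155
t_3 = 15
t_4 = 360
a_5 = 120
b_5 = 145
c_5 = 15
a_6 = 40
b_6 = 360
c_6 = 25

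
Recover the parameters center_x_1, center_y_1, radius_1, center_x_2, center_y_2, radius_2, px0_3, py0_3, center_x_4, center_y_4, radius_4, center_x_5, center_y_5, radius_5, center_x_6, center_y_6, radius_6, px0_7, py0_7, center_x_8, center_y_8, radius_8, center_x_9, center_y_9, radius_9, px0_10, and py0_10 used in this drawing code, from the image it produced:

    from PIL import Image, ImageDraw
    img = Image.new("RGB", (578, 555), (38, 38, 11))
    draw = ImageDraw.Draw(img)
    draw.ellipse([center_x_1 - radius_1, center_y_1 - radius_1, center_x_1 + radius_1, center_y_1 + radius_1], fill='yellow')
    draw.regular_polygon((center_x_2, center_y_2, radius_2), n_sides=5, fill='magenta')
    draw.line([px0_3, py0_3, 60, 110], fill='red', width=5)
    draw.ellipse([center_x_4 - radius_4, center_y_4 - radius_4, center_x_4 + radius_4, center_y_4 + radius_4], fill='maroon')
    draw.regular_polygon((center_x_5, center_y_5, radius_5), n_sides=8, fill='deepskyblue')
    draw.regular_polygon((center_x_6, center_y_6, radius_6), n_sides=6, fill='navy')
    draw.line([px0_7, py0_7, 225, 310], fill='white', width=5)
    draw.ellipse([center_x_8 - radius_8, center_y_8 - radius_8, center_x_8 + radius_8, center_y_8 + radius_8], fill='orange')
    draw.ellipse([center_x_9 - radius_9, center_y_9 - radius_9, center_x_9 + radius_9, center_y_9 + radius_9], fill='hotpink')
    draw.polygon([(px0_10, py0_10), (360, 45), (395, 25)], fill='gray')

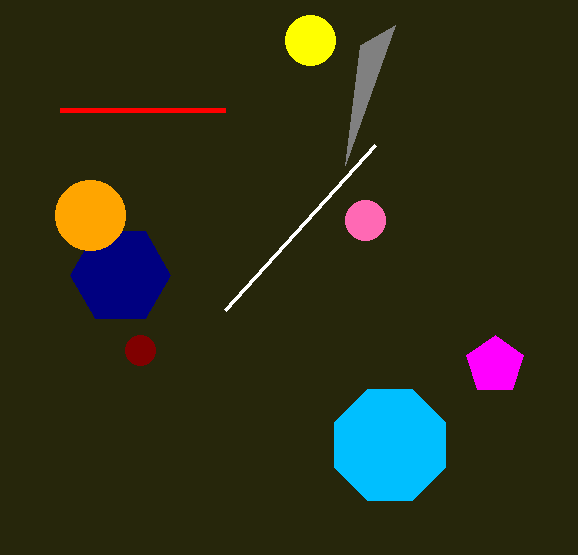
center_x_1 = 310, center_y_1 = 40, radius_1 = 25, center_x_2 = 495, center_y_2 = 365, radius_2 = 30, px0_3 = 225, py0_3 = 110, center_x_4 = 140, center_y_4 = 350, radius_4 = 15, center_x_5 = 390, center_y_5 = 445, radius_5 = 60, center_x_6 = 120, center_y_6 = 275, radius_6 = 50, px0_7 = 375, py0_7 = 145, center_x_8 = 90, center_y_8 = 215, radius_8 = 35, center_x_9 = 365, center_y_9 = 220, radius_9 = 20, px0_10 = 345, py0_10 = 165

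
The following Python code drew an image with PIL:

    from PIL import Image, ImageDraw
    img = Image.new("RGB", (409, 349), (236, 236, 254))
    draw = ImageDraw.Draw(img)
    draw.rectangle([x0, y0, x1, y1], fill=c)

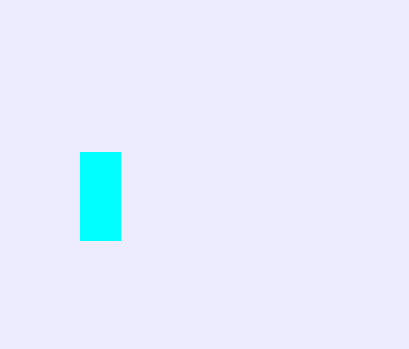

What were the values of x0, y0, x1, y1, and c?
x0 = 80; y0 = 152; x1 = 120; y1 = 240; c = 'cyan'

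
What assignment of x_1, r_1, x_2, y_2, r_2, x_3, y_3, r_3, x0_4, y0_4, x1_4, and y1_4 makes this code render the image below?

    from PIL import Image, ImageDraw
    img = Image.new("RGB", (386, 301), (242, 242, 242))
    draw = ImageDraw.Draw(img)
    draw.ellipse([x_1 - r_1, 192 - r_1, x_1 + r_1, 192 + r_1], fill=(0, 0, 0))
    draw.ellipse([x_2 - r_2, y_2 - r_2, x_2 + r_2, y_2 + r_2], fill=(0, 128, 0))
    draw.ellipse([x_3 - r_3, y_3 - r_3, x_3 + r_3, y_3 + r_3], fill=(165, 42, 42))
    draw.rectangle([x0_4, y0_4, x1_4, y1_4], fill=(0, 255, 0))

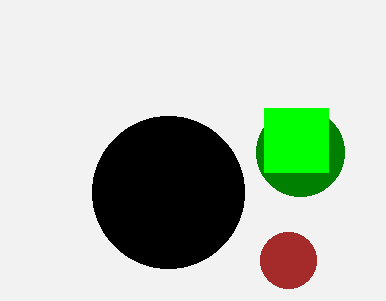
x_1 = 168, r_1 = 76, x_2 = 300, y_2 = 152, r_2 = 44, x_3 = 288, y_3 = 260, r_3 = 28, x0_4 = 264, y0_4 = 108, x1_4 = 328, y1_4 = 172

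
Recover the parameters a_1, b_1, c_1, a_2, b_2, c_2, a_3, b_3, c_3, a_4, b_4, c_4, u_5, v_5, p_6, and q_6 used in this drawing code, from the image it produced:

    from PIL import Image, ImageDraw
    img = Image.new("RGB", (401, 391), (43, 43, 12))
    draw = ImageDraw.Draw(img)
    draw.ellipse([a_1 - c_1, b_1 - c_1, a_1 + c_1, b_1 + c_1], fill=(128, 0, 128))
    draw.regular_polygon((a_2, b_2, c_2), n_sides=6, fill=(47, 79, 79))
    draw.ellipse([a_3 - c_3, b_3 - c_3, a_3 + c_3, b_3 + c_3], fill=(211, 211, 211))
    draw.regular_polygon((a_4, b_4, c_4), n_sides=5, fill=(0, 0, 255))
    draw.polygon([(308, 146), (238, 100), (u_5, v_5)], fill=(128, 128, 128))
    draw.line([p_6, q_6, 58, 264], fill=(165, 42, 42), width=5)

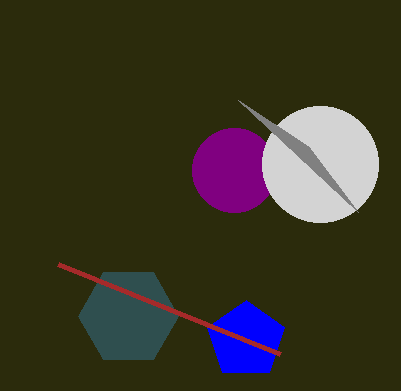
a_1 = 234; b_1 = 170; c_1 = 42; a_2 = 128; b_2 = 316; c_2 = 50; a_3 = 320; b_3 = 164; c_3 = 58; a_4 = 246; b_4 = 340; c_4 = 40; u_5 = 358; v_5 = 212; p_6 = 280; q_6 = 354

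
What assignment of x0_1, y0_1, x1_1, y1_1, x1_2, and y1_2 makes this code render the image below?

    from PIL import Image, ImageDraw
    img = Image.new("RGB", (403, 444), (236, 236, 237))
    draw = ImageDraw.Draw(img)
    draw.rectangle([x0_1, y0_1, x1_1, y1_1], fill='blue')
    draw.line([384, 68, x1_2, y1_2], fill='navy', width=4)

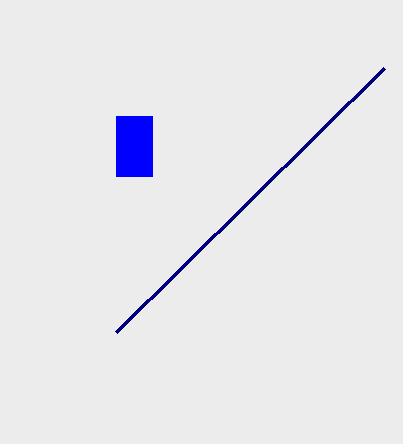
x0_1 = 116, y0_1 = 116, x1_1 = 152, y1_1 = 176, x1_2 = 116, y1_2 = 332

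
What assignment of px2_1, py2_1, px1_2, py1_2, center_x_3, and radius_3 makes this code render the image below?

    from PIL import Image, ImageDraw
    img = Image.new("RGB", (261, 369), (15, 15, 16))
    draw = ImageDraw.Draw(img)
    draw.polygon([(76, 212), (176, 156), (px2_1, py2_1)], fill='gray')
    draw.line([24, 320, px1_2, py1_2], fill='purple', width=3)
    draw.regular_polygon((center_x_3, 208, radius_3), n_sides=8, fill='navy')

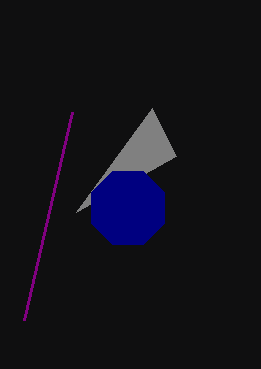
px2_1 = 152, py2_1 = 108, px1_2 = 72, py1_2 = 112, center_x_3 = 128, radius_3 = 40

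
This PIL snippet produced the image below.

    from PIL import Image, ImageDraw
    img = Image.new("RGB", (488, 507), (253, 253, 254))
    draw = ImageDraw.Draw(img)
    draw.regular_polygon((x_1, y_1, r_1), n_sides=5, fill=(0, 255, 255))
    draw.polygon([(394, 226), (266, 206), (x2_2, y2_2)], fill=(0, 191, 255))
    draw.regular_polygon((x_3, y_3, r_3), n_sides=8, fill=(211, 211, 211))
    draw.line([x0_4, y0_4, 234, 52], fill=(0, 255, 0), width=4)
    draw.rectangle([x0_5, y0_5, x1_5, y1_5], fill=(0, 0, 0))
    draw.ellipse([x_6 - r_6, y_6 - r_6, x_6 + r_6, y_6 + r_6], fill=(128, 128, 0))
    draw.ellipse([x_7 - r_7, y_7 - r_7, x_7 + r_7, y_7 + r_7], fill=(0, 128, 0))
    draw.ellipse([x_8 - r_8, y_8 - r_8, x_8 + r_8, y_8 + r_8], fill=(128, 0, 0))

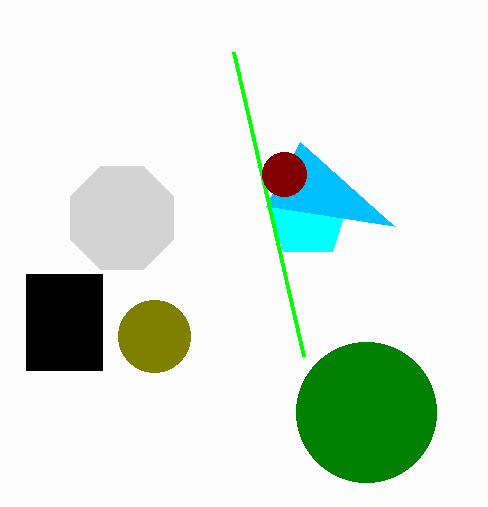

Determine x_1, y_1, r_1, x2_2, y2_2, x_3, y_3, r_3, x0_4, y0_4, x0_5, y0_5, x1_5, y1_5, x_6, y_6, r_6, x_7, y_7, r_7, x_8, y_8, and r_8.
x_1 = 308
y_1 = 218
r_1 = 42
x2_2 = 300
y2_2 = 142
x_3 = 122
y_3 = 218
r_3 = 56
x0_4 = 304
y0_4 = 356
x0_5 = 26
y0_5 = 274
x1_5 = 102
y1_5 = 370
x_6 = 154
y_6 = 336
r_6 = 36
x_7 = 366
y_7 = 412
r_7 = 70
x_8 = 284
y_8 = 174
r_8 = 22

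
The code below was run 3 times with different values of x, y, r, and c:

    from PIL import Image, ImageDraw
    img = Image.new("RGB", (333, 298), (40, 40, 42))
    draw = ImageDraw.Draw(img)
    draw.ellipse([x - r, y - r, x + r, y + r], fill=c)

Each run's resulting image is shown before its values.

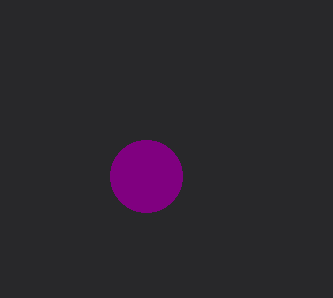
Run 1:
x = 146, y = 176, r = 36, c = 'purple'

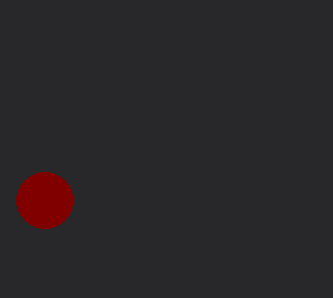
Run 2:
x = 44; y = 200; r = 28; c = 'maroon'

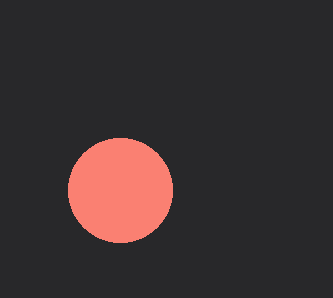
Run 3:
x = 120; y = 190; r = 52; c = 'salmon'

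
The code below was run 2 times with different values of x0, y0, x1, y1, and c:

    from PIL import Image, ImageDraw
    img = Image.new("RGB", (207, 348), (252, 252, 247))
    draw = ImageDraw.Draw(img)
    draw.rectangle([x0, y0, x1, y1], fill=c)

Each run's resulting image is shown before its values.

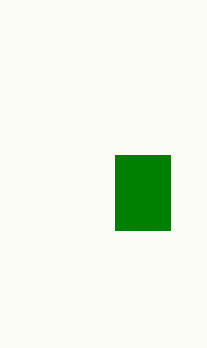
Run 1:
x0 = 115
y0 = 155
x1 = 170
y1 = 230
c = 'green'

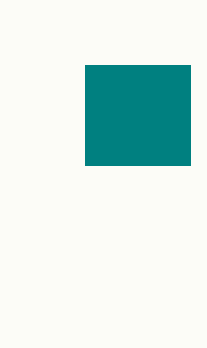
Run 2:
x0 = 85, y0 = 65, x1 = 190, y1 = 165, c = 'teal'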